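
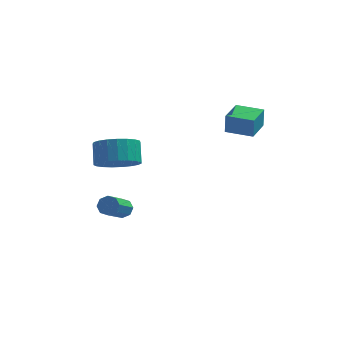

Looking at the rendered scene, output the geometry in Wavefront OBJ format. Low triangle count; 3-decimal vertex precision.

v -2.915 -3.198 -1.331
v -2.601 -3.011 -0.975
v -3.012 -4.316 0.068
v -3.325 -4.502 -0.289
v -2.964 -2.871 -0.943
v -3.375 -4.176 0.1
v -3.298 -2.922 -1.138
v -3.709 -4.227 -0.095
v -3.408 -3.135 -1.447
v -3.818 -4.44 -0.404
v -3.228 -3.384 -1.688
v -3.639 -4.689 -0.645
v -2.865 -3.524 -1.72
v -3.276 -4.829 -0.677
v -2.531 -3.473 -1.525
v -2.942 -4.778 -0.482
v -2.422 -3.26 -1.216
v -2.832 -4.565 -0.173
v -3.139 -2.737 1.184
v -2.145 -2.477 1.113
v -2.287 -1.702 1.965
v -3.281 -1.963 2.036
v -2.328 -2.207 0.836
v -2.47 -1.432 1.688
v -2.651 -2.028 0.62
v -2.793 -1.253 1.471
v -3.059 -1.971 0.5
v -3.201 -1.196 1.352
v -3.48 -2.048 0.5
v -3.622 -1.273 1.351
v -3.843 -2.243 0.617
v -3.985 -1.468 1.469
v -4.083 -2.524 0.833
v -4.225 -1.749 1.684
v -4.161 -2.842 1.109
v -4.303 -2.067 1.961
v -4.062 -3.142 1.398
v -4.204 -2.367 2.25
v -3.803 -3.372 1.651
v -3.945 -2.597 2.502
v -3.43 -3.492 1.822
v -3.572 -2.717 2.674
v -3.006 -3.482 1.884
v -3.148 -2.707 2.735
v -2.605 -3.343 1.824
v -2.747 -2.568 2.676
v -2.297 -3.099 1.654
v -2.439 -2.324 2.505
v -2.134 -2.793 1.402
v -2.276 -2.018 2.254
v 1.276 -0.719 2.242
v 1.293 -0.682 3.222
v 1.635 0.571 2.188
v 1.652 0.608 3.167
v 2.528 -1.068 2.233
v 2.545 -1.031 3.212
v 2.887 0.222 2.178
v 2.904 0.259 3.158
f 2 1 5
f 2 5 3
f 3 5 6
f 3 6 4
f 5 1 7
f 5 7 6
f 6 7 8
f 6 8 4
f 7 1 9
f 7 9 8
f 8 9 10
f 8 10 4
f 9 1 11
f 9 11 10
f 10 11 12
f 10 12 4
f 11 1 13
f 11 13 12
f 12 13 14
f 12 14 4
f 13 1 15
f 13 15 14
f 14 15 16
f 14 16 4
f 15 1 17
f 15 17 16
f 16 17 18
f 16 18 4
f 17 1 2
f 17 2 18
f 18 2 3
f 18 3 4
f 20 19 23
f 20 23 21
f 21 23 24
f 21 24 22
f 23 19 25
f 23 25 24
f 24 25 26
f 24 26 22
f 25 19 27
f 25 27 26
f 26 27 28
f 26 28 22
f 27 19 29
f 27 29 28
f 28 29 30
f 28 30 22
f 29 19 31
f 29 31 30
f 30 31 32
f 30 32 22
f 31 19 33
f 31 33 32
f 32 33 34
f 32 34 22
f 33 19 35
f 33 35 34
f 34 35 36
f 34 36 22
f 35 19 37
f 35 37 36
f 36 37 38
f 36 38 22
f 37 19 39
f 37 39 38
f 38 39 40
f 38 40 22
f 39 19 41
f 39 41 40
f 40 41 42
f 40 42 22
f 41 19 43
f 41 43 42
f 42 43 44
f 42 44 22
f 43 19 45
f 43 45 44
f 44 45 46
f 44 46 22
f 45 19 47
f 45 47 46
f 46 47 48
f 46 48 22
f 47 19 49
f 47 49 48
f 48 49 50
f 48 50 22
f 49 19 20
f 49 20 50
f 50 20 21
f 50 21 22
f 52 54 51
f 55 52 51
f 51 54 53
f 53 55 51
f 52 58 54
f 56 52 55
f 56 58 52
f 54 58 53
f 57 55 53
f 53 58 57
f 57 56 55
f 58 56 57



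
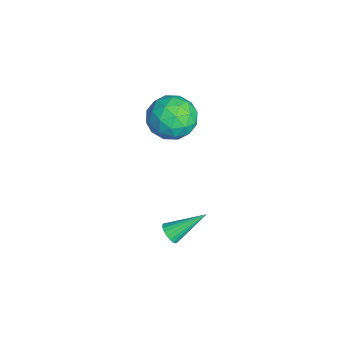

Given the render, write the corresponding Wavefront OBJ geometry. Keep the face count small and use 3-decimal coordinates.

v -1.012 -0.927 3.66
v -0.463 -0.12 4.425
v 0.683 -2 3.575
v 1.232 -1.193 4.34
v 0.33 -1.933 4.762
v -0.717 -1.27 4.815
v 0.937 -0.85 3.185
v -0.11 -0.187 3.238
v 0.742 -0.072 4.132
v 0.367 -0.742 5.107
v -0.147 -1.378 2.893
v -0.522 -2.048 3.868
v -0.886 -0.429 4.05
v 1.106 -1.691 3.95
v 0.576 -2.126 4.198
v 0.899 -1.651 4.648
v -1.036 -1.105 4.279
v -0.713 -0.631 4.729
v -0.247 -1.697 4.927
v 0.933 -1.489 3.271
v 1.256 -1.015 3.721
v -0.679 -0.469 3.352
v -0.356 0.006 3.802
v 0.467 -0.423 3.073
v 0.145 0.073 4.328
v 1.141 -0.558 4.277
v 0.968 -0.356 3.598
v 0.352 0.034 3.629
v -0.075 -0.321 4.901
v 0.921 -0.951 4.851
v 0.391 -1.386 5.099
v -0.225 -0.997 5.13
v 0.633 -0.292 4.728
v -0.701 -1.169 3.149
v 0.295 -1.799 3.099
v 0.445 -1.123 2.87
v -0.171 -0.734 2.901
v -0.921 -1.562 3.723
v 0.075 -2.193 3.672
v -0.132 -2.154 4.371
v -0.748 -1.764 4.402
v -0.413 -1.828 3.272
v 2.858 -1.387 -1.864
v 3.178 -1.092 -2.247
v 2.682 0.267 -0.736
v 2.954 -1.058 -2.332
v 2.714 -1.082 -2.335
v 2.499 -1.158 -2.257
v 2.346 -1.274 -2.111
v 2.282 -1.409 -1.922
v 2.317 -1.541 -1.723
v 2.446 -1.646 -1.548
v 2.646 -1.707 -1.428
v 2.883 -1.712 -1.383
v 3.116 -1.661 -1.422
v 3.304 -1.563 -1.536
v 3.415 -1.434 -1.708
v 3.43 -1.298 -1.906
v 3.346 -1.177 -2.097
f 1 38 17
f 38 12 41
f 17 41 6
f 38 41 17
f 1 17 13
f 17 6 18
f 13 18 2
f 17 18 13
f 1 13 22
f 13 2 23
f 22 23 8
f 13 23 22
f 1 22 34
f 22 8 37
f 34 37 11
f 22 37 34
f 1 34 38
f 34 11 42
f 38 42 12
f 34 42 38
f 2 18 29
f 18 6 32
f 29 32 10
f 18 32 29
f 6 41 19
f 41 12 40
f 19 40 5
f 41 40 19
f 12 42 39
f 42 11 35
f 39 35 3
f 42 35 39
f 11 37 36
f 37 8 24
f 36 24 7
f 37 24 36
f 8 23 28
f 23 2 25
f 28 25 9
f 23 25 28
f 4 30 16
f 30 10 31
f 16 31 5
f 30 31 16
f 4 16 14
f 16 5 15
f 14 15 3
f 16 15 14
f 4 14 21
f 14 3 20
f 21 20 7
f 14 20 21
f 4 21 26
f 21 7 27
f 26 27 9
f 21 27 26
f 4 26 30
f 26 9 33
f 30 33 10
f 26 33 30
f 5 31 19
f 31 10 32
f 19 32 6
f 31 32 19
f 3 15 39
f 15 5 40
f 39 40 12
f 15 40 39
f 7 20 36
f 20 3 35
f 36 35 11
f 20 35 36
f 9 27 28
f 27 7 24
f 28 24 8
f 27 24 28
f 10 33 29
f 33 9 25
f 29 25 2
f 33 25 29
f 44 43 46
f 44 46 45
f 46 43 47
f 46 47 45
f 47 43 48
f 47 48 45
f 48 43 49
f 48 49 45
f 49 43 50
f 49 50 45
f 50 43 51
f 50 51 45
f 51 43 52
f 51 52 45
f 52 43 53
f 52 53 45
f 53 43 54
f 53 54 45
f 54 43 55
f 54 55 45
f 55 43 56
f 55 56 45
f 56 43 57
f 56 57 45
f 57 43 58
f 57 58 45
f 58 43 59
f 58 59 45
f 59 43 44
f 59 44 45



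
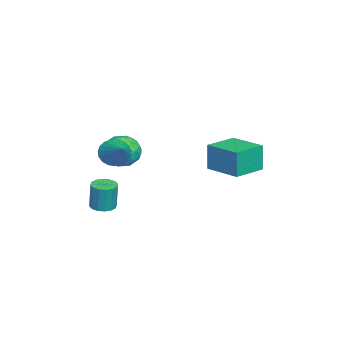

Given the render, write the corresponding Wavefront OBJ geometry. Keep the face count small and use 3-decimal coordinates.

v 2.696 -2.39 -2.462
v 3.345 -2.16 -2.513
v 3.433 -2.061 -0.949
v 2.784 -2.29 -0.898
v 3.142 -1.866 -2.52
v 3.23 -1.767 -0.956
v 2.82 -1.713 -2.512
v 2.907 -1.613 -0.948
v 2.464 -1.74 -2.49
v 2.552 -1.641 -0.926
v 2.171 -1.942 -2.461
v 2.259 -1.843 -0.897
v 2.018 -2.264 -2.432
v 2.106 -2.164 -0.868
v 2.047 -2.619 -2.411
v 2.135 -2.52 -0.847
v 2.25 -2.913 -2.404
v 2.338 -2.814 -0.84
v 2.573 -3.067 -2.412
v 2.66 -2.967 -0.848
v 2.928 -3.039 -2.434
v 3.016 -2.94 -0.87
v 3.221 -2.837 -2.463
v 3.309 -2.738 -0.899
v 3.374 -2.516 -2.492
v 3.462 -2.416 -0.928
v 1.005 -2.122 0.528
v 1.274 -1.7 -0.184
v 2.555 -1.378 1.552
v 1.055 -1.456 -0.03
v 0.828 -1.328 0.22
v 0.631 -1.336 0.524
v 0.5 -1.481 0.828
v 0.455 -1.736 1.081
v 0.506 -2.058 1.238
v 0.643 -2.391 1.272
v 0.843 -2.677 1.178
v 1.071 -2.868 0.971
v 1.287 -2.929 0.688
v 1.455 -2.851 0.377
v 1.545 -2.647 0.092
v 1.542 -2.352 -0.117
v 1.446 -2.017 -0.215
v -2.06 3.507 -1.063
v -2.191 3.475 0.572
v -0.854 5.184 -0.933
v -0.984 5.152 0.702
v -0.516 2.388 -0.962
v -0.646 2.356 0.673
v 0.691 4.065 -0.832
v 0.56 4.033 0.803
v -1.719 -1.734 0.343
v -1.368 -1.228 -0.573
v -1.612 -3.312 -0.487
v -1.261 -2.806 -1.403
v -0.612 -2.845 -0.511
v -0.678 -1.87 0.002
v -2.302 -2.67 -1.062
v -2.368 -1.695 -0.549
v -1.728 -1.806 -1.442
v -0.684 -1.915 -1.101
v -2.296 -2.625 0.041
v -1.252 -2.734 0.382
v -1.553 -1.342 -0.042
v -1.427 -3.198 -1.018
v -1.046 -3.221 -0.494
v -0.839 -2.923 -1.032
v -1.147 -1.72 0.296
v -0.941 -1.422 -0.243
v -0.497 -2.373 -0.206
v -2.039 -3.118 -0.817
v -1.833 -2.82 -1.356
v -2.141 -1.617 -0.028
v -1.934 -1.319 -0.566
v -2.483 -2.167 -0.854
v -1.558 -1.385 -1.091
v -1.495 -2.313 -1.579
v -2.107 -2.233 -1.379
v -2.146 -1.659 -1.077
v -0.944 -1.449 -0.891
v -0.881 -2.376 -1.379
v -0.5 -2.399 -0.855
v -0.539 -1.826 -0.553
v -1.156 -1.789 -1.401
v -2.099 -2.164 0.319
v -2.036 -3.091 -0.169
v -2.441 -2.714 -0.507
v -2.48 -2.141 -0.205
v -1.485 -2.227 0.519
v -1.422 -3.155 0.031
v -0.834 -2.881 0.017
v -0.873 -2.307 0.319
v -1.824 -2.751 0.341
f 2 1 5
f 2 5 3
f 3 5 6
f 3 6 4
f 5 1 7
f 5 7 6
f 6 7 8
f 6 8 4
f 7 1 9
f 7 9 8
f 8 9 10
f 8 10 4
f 9 1 11
f 9 11 10
f 10 11 12
f 10 12 4
f 11 1 13
f 11 13 12
f 12 13 14
f 12 14 4
f 13 1 15
f 13 15 14
f 14 15 16
f 14 16 4
f 15 1 17
f 15 17 16
f 16 17 18
f 16 18 4
f 17 1 19
f 17 19 18
f 18 19 20
f 18 20 4
f 19 1 21
f 19 21 20
f 20 21 22
f 20 22 4
f 21 1 23
f 21 23 22
f 22 23 24
f 22 24 4
f 23 1 25
f 23 25 24
f 24 25 26
f 24 26 4
f 25 1 2
f 25 2 26
f 26 2 3
f 26 3 4
f 28 27 30
f 28 30 29
f 30 27 31
f 30 31 29
f 31 27 32
f 31 32 29
f 32 27 33
f 32 33 29
f 33 27 34
f 33 34 29
f 34 27 35
f 34 35 29
f 35 27 36
f 35 36 29
f 36 27 37
f 36 37 29
f 37 27 38
f 37 38 29
f 38 27 39
f 38 39 29
f 39 27 40
f 39 40 29
f 40 27 41
f 40 41 29
f 41 27 42
f 41 42 29
f 42 27 43
f 42 43 29
f 43 27 28
f 43 28 29
f 45 47 44
f 48 45 44
f 44 47 46
f 46 48 44
f 45 51 47
f 49 45 48
f 49 51 45
f 47 51 46
f 50 48 46
f 46 51 50
f 50 49 48
f 51 49 50
f 52 89 68
f 89 63 92
f 68 92 57
f 89 92 68
f 52 68 64
f 68 57 69
f 64 69 53
f 68 69 64
f 52 64 73
f 64 53 74
f 73 74 59
f 64 74 73
f 52 73 85
f 73 59 88
f 85 88 62
f 73 88 85
f 52 85 89
f 85 62 93
f 89 93 63
f 85 93 89
f 53 69 80
f 69 57 83
f 80 83 61
f 69 83 80
f 57 92 70
f 92 63 91
f 70 91 56
f 92 91 70
f 63 93 90
f 93 62 86
f 90 86 54
f 93 86 90
f 62 88 87
f 88 59 75
f 87 75 58
f 88 75 87
f 59 74 79
f 74 53 76
f 79 76 60
f 74 76 79
f 55 81 67
f 81 61 82
f 67 82 56
f 81 82 67
f 55 67 65
f 67 56 66
f 65 66 54
f 67 66 65
f 55 65 72
f 65 54 71
f 72 71 58
f 65 71 72
f 55 72 77
f 72 58 78
f 77 78 60
f 72 78 77
f 55 77 81
f 77 60 84
f 81 84 61
f 77 84 81
f 56 82 70
f 82 61 83
f 70 83 57
f 82 83 70
f 54 66 90
f 66 56 91
f 90 91 63
f 66 91 90
f 58 71 87
f 71 54 86
f 87 86 62
f 71 86 87
f 60 78 79
f 78 58 75
f 79 75 59
f 78 75 79
f 61 84 80
f 84 60 76
f 80 76 53
f 84 76 80



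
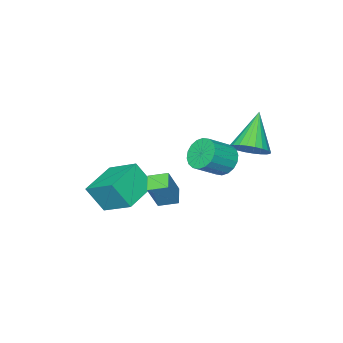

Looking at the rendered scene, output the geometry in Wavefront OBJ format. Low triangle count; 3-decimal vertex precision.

v 0.59 1.464 -2.185
v 1.276 1.532 -0.852
v 0.036 2.154 -1.935
v 0.721 2.222 -0.602
v 1.179 2.058 -2.518
v 1.864 2.126 -1.185
v 0.624 2.748 -2.268
v 1.31 2.816 -0.935
v -2.137 2.661 -0.868
v -1.739 3.313 -1.219
v -0.606 3.05 -0.423
v -1.003 2.399 -0.072
v -1.91 3.468 -0.925
v -0.776 3.205 -0.129
v -2.126 3.464 -0.62
v -0.992 3.201 0.177
v -2.343 3.3 -0.363
v -1.21 3.038 0.433
v -2.52 3.01 -0.207
v -1.387 2.748 0.589
v -2.621 2.651 -0.182
v -1.488 2.389 0.614
v -2.626 2.294 -0.293
v -1.493 2.032 0.504
v -2.534 2.01 -0.517
v -1.401 1.747 0.279
v -2.364 1.855 -0.811
v -1.23 1.592 -0.015
v -2.148 1.859 -1.117
v -1.014 1.596 -0.32
v -1.93 2.022 -1.373
v -0.797 1.76 -0.577
v -1.753 2.312 -1.529
v -0.62 2.05 -0.733
v -1.652 2.671 -1.554
v -0.519 2.409 -0.758
v -1.647 3.028 -1.444
v -0.514 2.766 -0.647
v -0.483 -2.84 -3.188
v -0.627 -1.246 -2.239
v -0.918 -2.129 -4.447
v -1.062 -0.536 -3.499
v 1.302 -2.444 -3.581
v 1.158 -0.851 -2.633
v 0.867 -1.734 -4.841
v 0.723 -0.14 -3.892
v -2.796 3.546 -0.109
v -2.16 2.952 0.155
v -4.084 2.834 1.389
v -2.08 3.233 0.357
v -2.11 3.562 0.488
v -2.244 3.888 0.528
v -2.462 4.162 0.471
v -2.731 4.343 0.325
v -3.01 4.402 0.114
v -3.256 4.331 -0.132
v -3.433 4.14 -0.374
v -3.512 3.859 -0.576
v -3.483 3.53 -0.706
v -3.349 3.204 -0.746
v -3.131 2.93 -0.689
v -2.862 2.749 -0.544
v -2.583 2.69 -0.332
v -2.336 2.761 -0.087
f 2 4 1
f 5 2 1
f 1 4 3
f 3 5 1
f 2 8 4
f 6 2 5
f 6 8 2
f 4 8 3
f 7 5 3
f 3 8 7
f 7 6 5
f 8 6 7
f 10 9 13
f 10 13 11
f 11 13 14
f 11 14 12
f 13 9 15
f 13 15 14
f 14 15 16
f 14 16 12
f 15 9 17
f 15 17 16
f 16 17 18
f 16 18 12
f 17 9 19
f 17 19 18
f 18 19 20
f 18 20 12
f 19 9 21
f 19 21 20
f 20 21 22
f 20 22 12
f 21 9 23
f 21 23 22
f 22 23 24
f 22 24 12
f 23 9 25
f 23 25 24
f 24 25 26
f 24 26 12
f 25 9 27
f 25 27 26
f 26 27 28
f 26 28 12
f 27 9 29
f 27 29 28
f 28 29 30
f 28 30 12
f 29 9 31
f 29 31 30
f 30 31 32
f 30 32 12
f 31 9 33
f 31 33 32
f 32 33 34
f 32 34 12
f 33 9 35
f 33 35 34
f 34 35 36
f 34 36 12
f 35 9 37
f 35 37 36
f 36 37 38
f 36 38 12
f 37 9 10
f 37 10 38
f 38 10 11
f 38 11 12
f 40 42 39
f 43 40 39
f 39 42 41
f 41 43 39
f 40 46 42
f 44 40 43
f 44 46 40
f 42 46 41
f 45 43 41
f 41 46 45
f 45 44 43
f 46 44 45
f 48 47 50
f 48 50 49
f 50 47 51
f 50 51 49
f 51 47 52
f 51 52 49
f 52 47 53
f 52 53 49
f 53 47 54
f 53 54 49
f 54 47 55
f 54 55 49
f 55 47 56
f 55 56 49
f 56 47 57
f 56 57 49
f 57 47 58
f 57 58 49
f 58 47 59
f 58 59 49
f 59 47 60
f 59 60 49
f 60 47 61
f 60 61 49
f 61 47 62
f 61 62 49
f 62 47 63
f 62 63 49
f 63 47 64
f 63 64 49
f 64 47 48
f 64 48 49



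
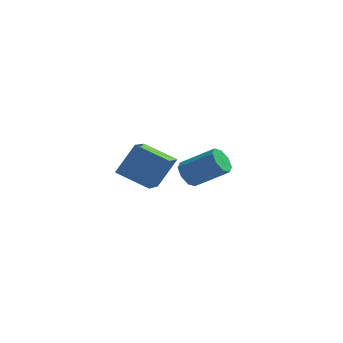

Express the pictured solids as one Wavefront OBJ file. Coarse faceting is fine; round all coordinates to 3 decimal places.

v -3 -3.282 -0.475
v -4.654 -2.945 0.232
v -2.994 -1.399 -1.359
v -4.648 -1.062 -0.652
v -2.212 -2.578 1.032
v -3.866 -2.241 1.739
v -2.206 -0.695 0.148
v -3.86 -0.358 0.855
v -2.579 3.922 -3.358
v -2.149 4.258 -3.97
v -0.411 4.213 -2.774
v -0.841 3.878 -2.162
v -2.4 4.689 -3.589
v -0.663 4.644 -2.393
v -2.756 4.67 -3.072
v -1.018 4.626 -1.876
v -3.008 4.214 -2.723
v -1.271 4.169 -1.527
v -3.009 3.587 -2.746
v -1.271 3.542 -1.55
v -2.757 3.156 -3.127
v -1.02 3.111 -1.931
v -2.402 3.174 -3.644
v -0.664 3.13 -2.448
v -2.149 3.631 -3.993
v -0.412 3.586 -2.797
f 2 4 1
f 5 2 1
f 1 4 3
f 3 5 1
f 2 8 4
f 6 2 5
f 6 8 2
f 4 8 3
f 7 5 3
f 3 8 7
f 7 6 5
f 8 6 7
f 10 9 13
f 10 13 11
f 11 13 14
f 11 14 12
f 13 9 15
f 13 15 14
f 14 15 16
f 14 16 12
f 15 9 17
f 15 17 16
f 16 17 18
f 16 18 12
f 17 9 19
f 17 19 18
f 18 19 20
f 18 20 12
f 19 9 21
f 19 21 20
f 20 21 22
f 20 22 12
f 21 9 23
f 21 23 22
f 22 23 24
f 22 24 12
f 23 9 25
f 23 25 24
f 24 25 26
f 24 26 12
f 25 9 10
f 25 10 26
f 26 10 11
f 26 11 12



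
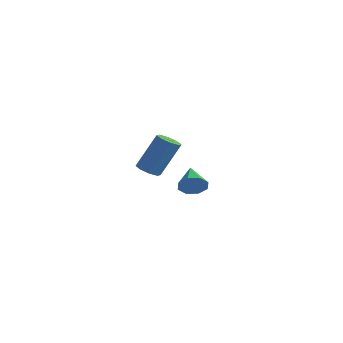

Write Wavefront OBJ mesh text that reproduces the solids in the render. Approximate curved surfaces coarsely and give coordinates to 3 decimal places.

v 1.973 -2.777 -0.395
v 2.328 -2.472 -0.643
v 2.802 -1.797 0.867
v 2.447 -2.103 1.115
v 1.966 -2.293 -0.609
v 2.44 -1.618 0.9
v 1.608 -2.397 -0.45
v 2.082 -1.723 1.06
v 1.463 -2.724 -0.258
v 1.938 -2.05 1.251
v 1.618 -3.083 -0.147
v 2.092 -2.408 1.363
v 1.98 -3.262 -0.18
v 2.454 -2.587 1.329
v 2.338 -3.157 -0.34
v 2.812 -2.483 1.17
v 2.482 -2.83 -0.531
v 2.957 -2.156 0.978
v -0.049 2.513 -3.499
v 0.319 2.502 -2.939
v -0.871 3.367 -2.941
v 0.473 2.864 -3.268
v 0.321 3.02 -3.732
v -0.048 2.879 -4.059
v -0.417 2.524 -4.058
v -0.571 2.161 -3.729
v -0.419 2.005 -3.265
v -0.051 2.146 -2.938
f 2 1 5
f 2 5 3
f 3 5 6
f 3 6 4
f 5 1 7
f 5 7 6
f 6 7 8
f 6 8 4
f 7 1 9
f 7 9 8
f 8 9 10
f 8 10 4
f 9 1 11
f 9 11 10
f 10 11 12
f 10 12 4
f 11 1 13
f 11 13 12
f 12 13 14
f 12 14 4
f 13 1 15
f 13 15 14
f 14 15 16
f 14 16 4
f 15 1 17
f 15 17 16
f 16 17 18
f 16 18 4
f 17 1 2
f 17 2 18
f 18 2 3
f 18 3 4
f 20 19 22
f 20 22 21
f 22 19 23
f 22 23 21
f 23 19 24
f 23 24 21
f 24 19 25
f 24 25 21
f 25 19 26
f 25 26 21
f 26 19 27
f 26 27 21
f 27 19 28
f 27 28 21
f 28 19 20
f 28 20 21



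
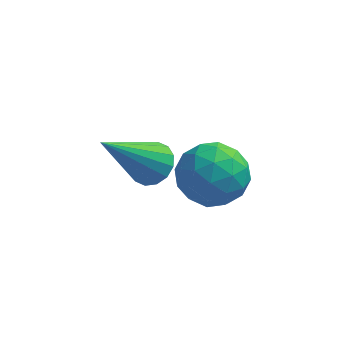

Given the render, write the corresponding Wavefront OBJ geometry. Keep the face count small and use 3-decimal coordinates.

v 1.154 0.234 -0.881
v 1.59 0.284 -0.585
v 0.286 -0.594 0.541
v 1.447 0.513 -0.54
v 1.225 0.668 -0.585
v 0.983 0.706 -0.71
v 0.788 0.617 -0.881
v 0.69 0.426 -1.052
v 0.717 0.183 -1.177
v 0.86 -0.046 -1.223
v 1.083 -0.2 -1.177
v 1.324 -0.238 -1.052
v 1.519 -0.15 -0.881
v 1.617 0.042 -0.71
v 1.902 -1.79 1.134
v 2.335 -1.463 1.647
v 2.885 -2.117 0.513
v 3.318 -1.79 1.026
v 2.938 -2.409 1.199
v 2.33 -2.206 1.582
v 2.89 -1.374 0.578
v 2.282 -1.171 0.961
v 2.945 -1.205 1.303
v 2.975 -1.845 1.687
v 2.245 -1.735 0.473
v 2.275 -2.375 0.857
v 2.032 -1.598 1.445
v 3.188 -1.982 0.715
v 2.964 -2.346 0.817
v 3.219 -2.154 1.118
v 2.029 -2.035 1.407
v 2.284 -1.842 1.708
v 2.638 -2.398 1.445
v 2.936 -1.738 0.452
v 3.191 -1.545 0.753
v 2.001 -1.426 1.042
v 2.256 -1.234 1.343
v 2.582 -1.182 0.715
v 2.645 -1.254 1.544
v 3.223 -1.446 1.179
v 2.972 -1.202 0.916
v 2.615 -1.083 1.141
v 2.663 -1.63 1.77
v 3.24 -1.822 1.405
v 3.017 -2.186 1.506
v 2.66 -2.067 1.732
v 3.021 -1.478 1.568
v 1.98 -1.758 0.755
v 2.557 -1.95 0.39
v 2.56 -1.513 0.428
v 2.203 -1.394 0.654
v 1.997 -2.134 0.981
v 2.575 -2.326 0.616
v 2.605 -2.497 1.019
v 2.248 -2.378 1.244
v 2.199 -2.102 0.592
f 2 1 4
f 2 4 3
f 4 1 5
f 4 5 3
f 5 1 6
f 5 6 3
f 6 1 7
f 6 7 3
f 7 1 8
f 7 8 3
f 8 1 9
f 8 9 3
f 9 1 10
f 9 10 3
f 10 1 11
f 10 11 3
f 11 1 12
f 11 12 3
f 12 1 13
f 12 13 3
f 13 1 14
f 13 14 3
f 14 1 2
f 14 2 3
f 15 52 31
f 52 26 55
f 31 55 20
f 52 55 31
f 15 31 27
f 31 20 32
f 27 32 16
f 31 32 27
f 15 27 36
f 27 16 37
f 36 37 22
f 27 37 36
f 15 36 48
f 36 22 51
f 48 51 25
f 36 51 48
f 15 48 52
f 48 25 56
f 52 56 26
f 48 56 52
f 16 32 43
f 32 20 46
f 43 46 24
f 32 46 43
f 20 55 33
f 55 26 54
f 33 54 19
f 55 54 33
f 26 56 53
f 56 25 49
f 53 49 17
f 56 49 53
f 25 51 50
f 51 22 38
f 50 38 21
f 51 38 50
f 22 37 42
f 37 16 39
f 42 39 23
f 37 39 42
f 18 44 30
f 44 24 45
f 30 45 19
f 44 45 30
f 18 30 28
f 30 19 29
f 28 29 17
f 30 29 28
f 18 28 35
f 28 17 34
f 35 34 21
f 28 34 35
f 18 35 40
f 35 21 41
f 40 41 23
f 35 41 40
f 18 40 44
f 40 23 47
f 44 47 24
f 40 47 44
f 19 45 33
f 45 24 46
f 33 46 20
f 45 46 33
f 17 29 53
f 29 19 54
f 53 54 26
f 29 54 53
f 21 34 50
f 34 17 49
f 50 49 25
f 34 49 50
f 23 41 42
f 41 21 38
f 42 38 22
f 41 38 42
f 24 47 43
f 47 23 39
f 43 39 16
f 47 39 43



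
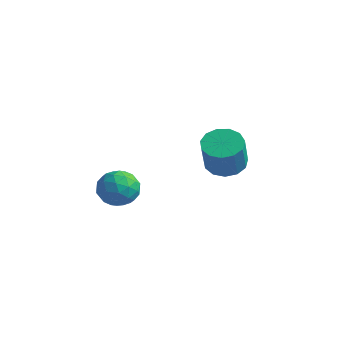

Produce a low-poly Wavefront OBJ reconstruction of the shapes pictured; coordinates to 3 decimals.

v 1.528 3.334 -1.805
v 2.374 3.509 -1.907
v 2.678 2.881 -0.456
v 1.832 2.706 -0.355
v 2.176 3.904 -1.694
v 2.48 3.276 -0.244
v 1.772 4.118 -1.517
v 2.076 3.489 -0.066
v 1.291 4.083 -1.431
v 1.595 3.455 0.019
v 0.885 3.81 -1.464
v 1.189 3.182 -0.014
v 0.683 3.386 -1.606
v 0.987 2.758 -0.155
v 0.749 2.946 -1.81
v 1.053 2.318 -0.36
v 1.063 2.629 -2.013
v 1.367 2 -0.563
v 1.524 2.536 -2.151
v 1.829 1.907 -0.7
v 1.987 2.696 -2.178
v 2.291 2.068 -0.727
v 2.304 3.059 -2.087
v 2.608 2.43 -0.636
v 0.454 -0.692 -1.737
v 0.776 -1.205 -1.08
v -0.516 -1.715 -2.06
v -0.194 -2.228 -1.403
v -0.638 -1.478 -1.207
v -0.039 -0.846 -1.007
v 0.299 -2.074 -2.133
v 0.898 -1.442 -1.933
v 0.68 -2.059 -1.324
v 0.101 -1.691 -0.752
v 0.159 -1.229 -2.388
v -0.42 -0.861 -1.816
v 0.7 -0.859 -1.38
v -0.44 -2.061 -1.76
v -0.701 -1.62 -1.645
v -0.512 -1.922 -1.259
v 0.221 -0.647 -1.337
v 0.41 -0.949 -0.951
v -0.421 -1.109 -1.026
v -0.15 -1.971 -2.189
v 0.039 -2.273 -1.803
v 0.772 -0.998 -1.881
v 0.961 -1.3 -1.495
v 0.681 -1.811 -2.114
v 0.833 -1.662 -1.138
v 0.263 -2.264 -1.327
v 0.553 -2.173 -1.756
v 0.905 -1.802 -1.639
v 0.493 -1.446 -0.801
v -0.077 -2.047 -0.991
v -0.339 -1.606 -0.876
v 0.013 -1.235 -0.759
v 0.436 -1.948 -0.945
v 0.337 -0.873 -2.149
v -0.233 -1.474 -2.339
v 0.247 -1.685 -2.381
v 0.599 -1.314 -2.264
v -0.003 -0.656 -1.813
v -0.573 -1.258 -2.002
v -0.645 -1.118 -1.501
v -0.293 -0.747 -1.384
v -0.176 -0.972 -2.195
f 2 1 5
f 2 5 3
f 3 5 6
f 3 6 4
f 5 1 7
f 5 7 6
f 6 7 8
f 6 8 4
f 7 1 9
f 7 9 8
f 8 9 10
f 8 10 4
f 9 1 11
f 9 11 10
f 10 11 12
f 10 12 4
f 11 1 13
f 11 13 12
f 12 13 14
f 12 14 4
f 13 1 15
f 13 15 14
f 14 15 16
f 14 16 4
f 15 1 17
f 15 17 16
f 16 17 18
f 16 18 4
f 17 1 19
f 17 19 18
f 18 19 20
f 18 20 4
f 19 1 21
f 19 21 20
f 20 21 22
f 20 22 4
f 21 1 23
f 21 23 22
f 22 23 24
f 22 24 4
f 23 1 2
f 23 2 24
f 24 2 3
f 24 3 4
f 25 62 41
f 62 36 65
f 41 65 30
f 62 65 41
f 25 41 37
f 41 30 42
f 37 42 26
f 41 42 37
f 25 37 46
f 37 26 47
f 46 47 32
f 37 47 46
f 25 46 58
f 46 32 61
f 58 61 35
f 46 61 58
f 25 58 62
f 58 35 66
f 62 66 36
f 58 66 62
f 26 42 53
f 42 30 56
f 53 56 34
f 42 56 53
f 30 65 43
f 65 36 64
f 43 64 29
f 65 64 43
f 36 66 63
f 66 35 59
f 63 59 27
f 66 59 63
f 35 61 60
f 61 32 48
f 60 48 31
f 61 48 60
f 32 47 52
f 47 26 49
f 52 49 33
f 47 49 52
f 28 54 40
f 54 34 55
f 40 55 29
f 54 55 40
f 28 40 38
f 40 29 39
f 38 39 27
f 40 39 38
f 28 38 45
f 38 27 44
f 45 44 31
f 38 44 45
f 28 45 50
f 45 31 51
f 50 51 33
f 45 51 50
f 28 50 54
f 50 33 57
f 54 57 34
f 50 57 54
f 29 55 43
f 55 34 56
f 43 56 30
f 55 56 43
f 27 39 63
f 39 29 64
f 63 64 36
f 39 64 63
f 31 44 60
f 44 27 59
f 60 59 35
f 44 59 60
f 33 51 52
f 51 31 48
f 52 48 32
f 51 48 52
f 34 57 53
f 57 33 49
f 53 49 26
f 57 49 53



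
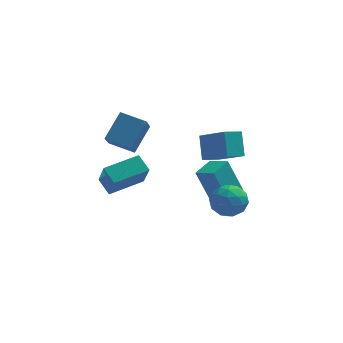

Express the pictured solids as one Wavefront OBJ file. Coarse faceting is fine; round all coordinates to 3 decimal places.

v 0.757 1.445 -3.58
v 0.581 2.33 -2.333
v 1.604 2.055 -3.895
v 1.428 2.941 -2.647
v 2.052 0.199 -2.513
v 1.876 1.085 -1.265
v 2.899 0.81 -2.827
v 2.723 1.695 -1.58
v 1.326 -1.148 -5.032
v 0.53 -1.049 -2.995
v 1.993 -0.04 -4.826
v 1.197 0.059 -2.788
v 2.223 -1.759 -4.652
v 1.427 -1.66 -2.614
v 2.89 -0.651 -4.445
v 2.094 -0.552 -2.408
v -3.979 1.768 -2.694
v -4.027 0.051 -1.335
v -3.269 2.802 -1.362
v -3.317 1.085 -0.003
v -2.643 1.395 -3.117
v -2.691 -0.322 -1.758
v -1.933 2.429 -1.785
v -1.981 0.712 -0.426
v 2.296 -2.751 -4.044
v 2.824 -2.725 -3.185
v 1.636 -4.175 -3.595
v 2.164 -4.149 -2.736
v 1.414 -3.492 -2.887
v 1.822 -2.611 -3.164
v 2.638 -4.289 -3.616
v 3.046 -3.408 -3.893
v 3.036 -3.675 -2.92
v 2.279 -3.183 -2.469
v 2.181 -3.717 -4.311
v 1.424 -3.225 -3.86
v 2.618 -2.613 -3.654
v 1.842 -4.287 -3.126
v 1.401 -3.901 -3.215
v 1.711 -3.886 -2.71
v 2.029 -2.546 -3.642
v 2.339 -2.531 -3.137
v 1.51 -2.981 -2.961
v 2.121 -4.369 -3.643
v 2.431 -4.354 -3.138
v 2.749 -3.014 -4.07
v 3.059 -2.999 -3.565
v 2.95 -3.919 -3.819
v 3.053 -3.156 -2.993
v 2.665 -3.994 -2.729
v 2.944 -4.076 -3.246
v 3.184 -3.558 -3.409
v 2.608 -2.866 -2.728
v 2.22 -3.704 -2.464
v 1.779 -3.317 -2.553
v 2.019 -2.8 -2.716
v 2.733 -3.425 -2.572
v 2.24 -3.196 -4.316
v 1.852 -4.034 -4.052
v 2.441 -4.1 -4.064
v 2.681 -3.583 -4.227
v 1.795 -2.906 -4.051
v 1.407 -3.744 -3.787
v 1.276 -3.342 -3.371
v 1.516 -2.824 -3.534
v 1.727 -3.475 -4.208
v -3.435 -4.321 -2.56
v -3.091 -5.273 -1.158
v -3.985 -3.659 -1.976
v -3.641 -4.612 -0.573
v -1.859 -3.288 -2.247
v -1.515 -4.241 -0.844
v -2.409 -2.627 -1.662
v -2.065 -3.579 -0.26
f 2 4 1
f 5 2 1
f 1 4 3
f 3 5 1
f 2 8 4
f 6 2 5
f 6 8 2
f 4 8 3
f 7 5 3
f 3 8 7
f 7 6 5
f 8 6 7
f 10 12 9
f 13 10 9
f 9 12 11
f 11 13 9
f 10 16 12
f 14 10 13
f 14 16 10
f 12 16 11
f 15 13 11
f 11 16 15
f 15 14 13
f 16 14 15
f 18 20 17
f 21 18 17
f 17 20 19
f 19 21 17
f 18 24 20
f 22 18 21
f 22 24 18
f 20 24 19
f 23 21 19
f 19 24 23
f 23 22 21
f 24 22 23
f 25 62 41
f 62 36 65
f 41 65 30
f 62 65 41
f 25 41 37
f 41 30 42
f 37 42 26
f 41 42 37
f 25 37 46
f 37 26 47
f 46 47 32
f 37 47 46
f 25 46 58
f 46 32 61
f 58 61 35
f 46 61 58
f 25 58 62
f 58 35 66
f 62 66 36
f 58 66 62
f 26 42 53
f 42 30 56
f 53 56 34
f 42 56 53
f 30 65 43
f 65 36 64
f 43 64 29
f 65 64 43
f 36 66 63
f 66 35 59
f 63 59 27
f 66 59 63
f 35 61 60
f 61 32 48
f 60 48 31
f 61 48 60
f 32 47 52
f 47 26 49
f 52 49 33
f 47 49 52
f 28 54 40
f 54 34 55
f 40 55 29
f 54 55 40
f 28 40 38
f 40 29 39
f 38 39 27
f 40 39 38
f 28 38 45
f 38 27 44
f 45 44 31
f 38 44 45
f 28 45 50
f 45 31 51
f 50 51 33
f 45 51 50
f 28 50 54
f 50 33 57
f 54 57 34
f 50 57 54
f 29 55 43
f 55 34 56
f 43 56 30
f 55 56 43
f 27 39 63
f 39 29 64
f 63 64 36
f 39 64 63
f 31 44 60
f 44 27 59
f 60 59 35
f 44 59 60
f 33 51 52
f 51 31 48
f 52 48 32
f 51 48 52
f 34 57 53
f 57 33 49
f 53 49 26
f 57 49 53
f 68 70 67
f 71 68 67
f 67 70 69
f 69 71 67
f 68 74 70
f 72 68 71
f 72 74 68
f 70 74 69
f 73 71 69
f 69 74 73
f 73 72 71
f 74 72 73



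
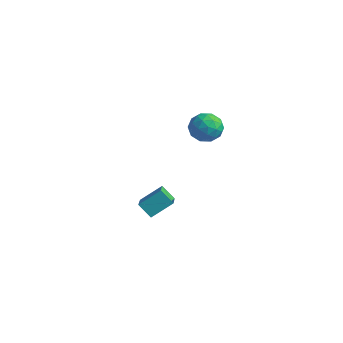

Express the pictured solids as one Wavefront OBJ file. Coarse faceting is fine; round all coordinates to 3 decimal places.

v 2.222 2.086 3.601
v 2.993 1.435 3.638
v 1.167 0.845 3.722
v 1.938 0.194 3.759
v 1.771 0.822 4.531
v 2.423 1.588 4.457
v 1.737 0.692 2.903
v 2.389 1.458 2.829
v 2.693 0.573 3.206
v 2.713 0.653 4.212
v 1.447 1.627 3.148
v 1.467 1.707 4.154
v 2.7 1.869 3.609
v 1.46 0.411 3.751
v 1.362 0.78 4.205
v 1.814 0.397 4.226
v 2.365 1.96 4.09
v 2.818 1.577 4.112
v 2.1 1.216 4.637
v 1.342 0.703 3.248
v 1.795 0.32 3.27
v 2.346 1.883 3.134
v 2.798 1.5 3.155
v 2.06 1.064 2.723
v 2.977 0.98 3.377
v 2.357 0.251 3.448
v 2.239 0.543 2.945
v 2.622 0.994 2.901
v 2.989 1.027 3.968
v 2.369 0.298 4.039
v 2.27 0.667 4.493
v 2.654 1.117 4.449
v 2.813 0.52 3.715
v 1.791 1.982 3.321
v 1.171 1.253 3.392
v 1.506 1.163 2.911
v 1.89 1.613 2.867
v 1.803 2.029 3.912
v 1.183 1.3 3.983
v 1.538 1.286 4.459
v 1.921 1.737 4.415
v 1.347 1.76 3.645
v -2.04 0.171 -3.604
v -0.825 -1.079 -2.801
v -1.463 1.309 -2.707
v -0.248 0.059 -1.903
v -1.292 0.401 -4.377
v -0.077 -0.849 -3.573
v -0.715 1.539 -3.479
v 0.5 0.289 -2.676
f 1 38 17
f 38 12 41
f 17 41 6
f 38 41 17
f 1 17 13
f 17 6 18
f 13 18 2
f 17 18 13
f 1 13 22
f 13 2 23
f 22 23 8
f 13 23 22
f 1 22 34
f 22 8 37
f 34 37 11
f 22 37 34
f 1 34 38
f 34 11 42
f 38 42 12
f 34 42 38
f 2 18 29
f 18 6 32
f 29 32 10
f 18 32 29
f 6 41 19
f 41 12 40
f 19 40 5
f 41 40 19
f 12 42 39
f 42 11 35
f 39 35 3
f 42 35 39
f 11 37 36
f 37 8 24
f 36 24 7
f 37 24 36
f 8 23 28
f 23 2 25
f 28 25 9
f 23 25 28
f 4 30 16
f 30 10 31
f 16 31 5
f 30 31 16
f 4 16 14
f 16 5 15
f 14 15 3
f 16 15 14
f 4 14 21
f 14 3 20
f 21 20 7
f 14 20 21
f 4 21 26
f 21 7 27
f 26 27 9
f 21 27 26
f 4 26 30
f 26 9 33
f 30 33 10
f 26 33 30
f 5 31 19
f 31 10 32
f 19 32 6
f 31 32 19
f 3 15 39
f 15 5 40
f 39 40 12
f 15 40 39
f 7 20 36
f 20 3 35
f 36 35 11
f 20 35 36
f 9 27 28
f 27 7 24
f 28 24 8
f 27 24 28
f 10 33 29
f 33 9 25
f 29 25 2
f 33 25 29
f 44 46 43
f 47 44 43
f 43 46 45
f 45 47 43
f 44 50 46
f 48 44 47
f 48 50 44
f 46 50 45
f 49 47 45
f 45 50 49
f 49 48 47
f 50 48 49



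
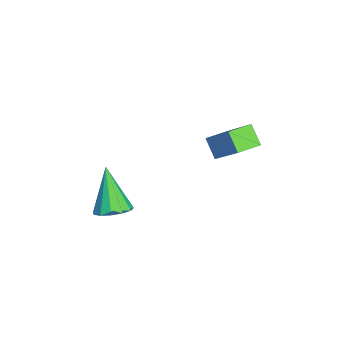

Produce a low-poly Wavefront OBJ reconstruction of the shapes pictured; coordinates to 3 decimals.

v 2.945 -1.388 -1.568
v 3.444 -1.826 -1.29
v 1.915 -1.612 -0.072
v 3.54 -1.452 -1.168
v 3.447 -1.057 -1.173
v 3.195 -0.767 -1.303
v 2.863 -0.674 -1.517
v 2.558 -0.808 -1.748
v 2.375 -1.126 -1.921
v 2.373 -1.527 -1.983
v 2.553 -1.884 -1.912
v 2.857 -2.083 -1.733
v 3.189 -2.062 -1.501
v 1.166 3.005 -0.118
v 0.555 2.708 0.471
v 2.146 3.728 1.262
v 1.534 3.43 1.852
v 1.646 2.19 -0.032
v 1.034 1.892 0.558
v 2.625 2.912 1.349
v 2.014 2.615 1.938
f 2 1 4
f 2 4 3
f 4 1 5
f 4 5 3
f 5 1 6
f 5 6 3
f 6 1 7
f 6 7 3
f 7 1 8
f 7 8 3
f 8 1 9
f 8 9 3
f 9 1 10
f 9 10 3
f 10 1 11
f 10 11 3
f 11 1 12
f 11 12 3
f 12 1 13
f 12 13 3
f 13 1 2
f 13 2 3
f 15 17 14
f 18 15 14
f 14 17 16
f 16 18 14
f 15 21 17
f 19 15 18
f 19 21 15
f 17 21 16
f 20 18 16
f 16 21 20
f 20 19 18
f 21 19 20



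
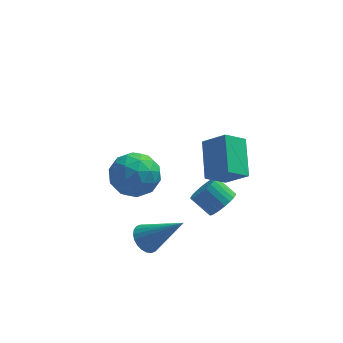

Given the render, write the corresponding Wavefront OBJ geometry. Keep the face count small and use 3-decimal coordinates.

v -2.684 -0.379 -1.998
v -2.207 -0.223 -2.441
v -1.276 -0.781 -0.622
v -2.25 0.009 -2.329
v -2.36 0.182 -2.167
v -2.519 0.27 -1.978
v -2.703 0.258 -1.793
v -2.884 0.15 -1.639
v -3.035 -0.039 -1.54
v -3.133 -0.279 -1.51
v -3.162 -0.535 -1.555
v -3.119 -0.767 -1.667
v -3.009 -0.94 -1.829
v -2.85 -1.028 -2.018
v -2.666 -1.017 -2.203
v -2.485 -0.909 -2.357
v -2.334 -0.72 -2.456
v -2.236 -0.479 -2.486
v -0.498 -0.675 1.961
v -0.557 0.794 2.814
v 0.285 -0.279 1.332
v 0.226 1.191 2.185
v 0.334 -1.091 2.735
v 0.275 0.379 3.588
v 1.117 -0.694 2.106
v 1.058 0.775 2.959
v -3.513 4.558 -1.582
v -2.842 4.036 -0.861
v -3.378 3.164 -2.719
v -2.707 2.642 -1.998
v -3.785 2.784 -1.753
v -3.869 3.645 -1.051
v -2.351 3.555 -2.529
v -2.435 4.416 -1.827
v -2.124 3.415 -1.447
v -3.011 2.939 -0.967
v -3.209 4.261 -2.613
v -4.096 3.785 -2.133
v -3.189 4.419 -1.122
v -3.031 2.781 -2.458
v -3.664 2.864 -2.314
v -3.27 2.557 -1.891
v -3.793 4.19 -1.233
v -3.398 3.883 -0.81
v -3.953 3.147 -1.334
v -2.822 3.317 -2.77
v -2.427 3.01 -2.347
v -2.95 4.643 -1.689
v -2.556 4.336 -1.266
v -2.267 4.053 -2.246
v -2.373 3.747 -1.042
v -2.294 2.928 -1.71
v -2.085 3.465 -2.023
v -2.134 3.971 -1.61
v -2.894 3.467 -0.761
v -2.815 2.648 -1.429
v -3.448 2.732 -1.285
v -3.497 3.238 -0.872
v -2.472 3.103 -1.105
v -3.405 4.552 -2.151
v -3.326 3.733 -2.819
v -2.723 3.962 -2.708
v -2.772 4.468 -2.295
v -3.926 4.272 -1.87
v -3.847 3.453 -2.538
v -4.086 3.229 -1.97
v -4.135 3.735 -1.557
v -3.748 4.097 -2.475
v 0.313 1.876 -2.118
v 0.722 1.732 -1.556
v -0.024 2.181 -0.899
v -0.433 2.324 -1.462
v 0.812 1.985 -1.626
v 0.067 2.433 -0.969
v 0.827 2.221 -1.771
v 0.081 2.669 -1.114
v 0.763 2.404 -1.968
v 0.017 2.852 -1.311
v 0.63 2.507 -2.189
v -0.115 2.955 -1.532
v 0.45 2.514 -2.399
v -0.296 2.962 -1.742
v 0.248 2.423 -2.566
v -0.497 2.872 -1.909
v 0.056 2.25 -2.665
v -0.689 2.698 -2.008
v -0.096 2.019 -2.681
v -0.842 2.468 -2.024
v -0.187 1.767 -2.611
v -0.932 2.215 -1.954
v -0.201 1.531 -2.466
v -0.947 1.979 -1.809
v -0.137 1.348 -2.269
v -0.883 1.796 -1.612
v -0.005 1.245 -2.048
v -0.75 1.693 -1.391
v 0.176 1.238 -1.838
v -0.57 1.686 -1.181
v 0.377 1.328 -1.671
v -0.368 1.777 -1.014
v 0.569 1.502 -1.572
v -0.176 1.95 -0.915
f 2 1 4
f 2 4 3
f 4 1 5
f 4 5 3
f 5 1 6
f 5 6 3
f 6 1 7
f 6 7 3
f 7 1 8
f 7 8 3
f 8 1 9
f 8 9 3
f 9 1 10
f 9 10 3
f 10 1 11
f 10 11 3
f 11 1 12
f 11 12 3
f 12 1 13
f 12 13 3
f 13 1 14
f 13 14 3
f 14 1 15
f 14 15 3
f 15 1 16
f 15 16 3
f 16 1 17
f 16 17 3
f 17 1 18
f 17 18 3
f 18 1 2
f 18 2 3
f 20 22 19
f 23 20 19
f 19 22 21
f 21 23 19
f 20 26 22
f 24 20 23
f 24 26 20
f 22 26 21
f 25 23 21
f 21 26 25
f 25 24 23
f 26 24 25
f 27 64 43
f 64 38 67
f 43 67 32
f 64 67 43
f 27 43 39
f 43 32 44
f 39 44 28
f 43 44 39
f 27 39 48
f 39 28 49
f 48 49 34
f 39 49 48
f 27 48 60
f 48 34 63
f 60 63 37
f 48 63 60
f 27 60 64
f 60 37 68
f 64 68 38
f 60 68 64
f 28 44 55
f 44 32 58
f 55 58 36
f 44 58 55
f 32 67 45
f 67 38 66
f 45 66 31
f 67 66 45
f 38 68 65
f 68 37 61
f 65 61 29
f 68 61 65
f 37 63 62
f 63 34 50
f 62 50 33
f 63 50 62
f 34 49 54
f 49 28 51
f 54 51 35
f 49 51 54
f 30 56 42
f 56 36 57
f 42 57 31
f 56 57 42
f 30 42 40
f 42 31 41
f 40 41 29
f 42 41 40
f 30 40 47
f 40 29 46
f 47 46 33
f 40 46 47
f 30 47 52
f 47 33 53
f 52 53 35
f 47 53 52
f 30 52 56
f 52 35 59
f 56 59 36
f 52 59 56
f 31 57 45
f 57 36 58
f 45 58 32
f 57 58 45
f 29 41 65
f 41 31 66
f 65 66 38
f 41 66 65
f 33 46 62
f 46 29 61
f 62 61 37
f 46 61 62
f 35 53 54
f 53 33 50
f 54 50 34
f 53 50 54
f 36 59 55
f 59 35 51
f 55 51 28
f 59 51 55
f 70 69 73
f 70 73 71
f 71 73 74
f 71 74 72
f 73 69 75
f 73 75 74
f 74 75 76
f 74 76 72
f 75 69 77
f 75 77 76
f 76 77 78
f 76 78 72
f 77 69 79
f 77 79 78
f 78 79 80
f 78 80 72
f 79 69 81
f 79 81 80
f 80 81 82
f 80 82 72
f 81 69 83
f 81 83 82
f 82 83 84
f 82 84 72
f 83 69 85
f 83 85 84
f 84 85 86
f 84 86 72
f 85 69 87
f 85 87 86
f 86 87 88
f 86 88 72
f 87 69 89
f 87 89 88
f 88 89 90
f 88 90 72
f 89 69 91
f 89 91 90
f 90 91 92
f 90 92 72
f 91 69 93
f 91 93 92
f 92 93 94
f 92 94 72
f 93 69 95
f 93 95 94
f 94 95 96
f 94 96 72
f 95 69 97
f 95 97 96
f 96 97 98
f 96 98 72
f 97 69 99
f 97 99 98
f 98 99 100
f 98 100 72
f 99 69 101
f 99 101 100
f 100 101 102
f 100 102 72
f 101 69 70
f 101 70 102
f 102 70 71
f 102 71 72



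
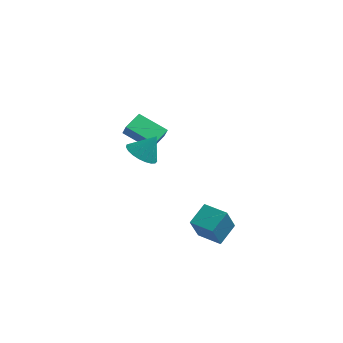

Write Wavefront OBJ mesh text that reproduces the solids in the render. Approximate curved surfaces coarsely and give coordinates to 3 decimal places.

v -2.976 -1.543 2.817
v -2.245 -1.16 2.235
v -2.224 -1.117 4.043
v -2.503 -0.831 2.279
v -2.843 -0.626 2.416
v -3.205 -0.579 2.622
v -3.529 -0.699 2.862
v -3.756 -0.965 3.094
v -3.849 -1.331 3.279
v -3.791 -1.733 3.383
v -3.592 -2.103 3.39
v -3.286 -2.376 3.297
v -2.927 -2.505 3.122
v -2.576 -2.468 2.894
v -2.295 -2.27 2.652
v -2.131 -1.948 2.439
v -2.113 -1.555 2.292
v 0.612 -3.869 -1.672
v 0.281 -4.571 -0.048
v 1.179 -2.66 -1.033
v 0.848 -3.362 0.59
v 1.952 -4.498 -1.67
v 1.621 -5.2 -0.047
v 2.519 -3.289 -1.032
v 2.188 -3.991 0.592
v -5.014 2.76 1.012
v -4.759 2.516 1.752
v -4.517 4.065 1.272
v -4.262 3.82 2.012
v -3.238 2.24 0.228
v -2.983 1.995 0.968
v -2.741 3.544 0.488
v -2.486 3.3 1.228
f 2 1 4
f 2 4 3
f 4 1 5
f 4 5 3
f 5 1 6
f 5 6 3
f 6 1 7
f 6 7 3
f 7 1 8
f 7 8 3
f 8 1 9
f 8 9 3
f 9 1 10
f 9 10 3
f 10 1 11
f 10 11 3
f 11 1 12
f 11 12 3
f 12 1 13
f 12 13 3
f 13 1 14
f 13 14 3
f 14 1 15
f 14 15 3
f 15 1 16
f 15 16 3
f 16 1 17
f 16 17 3
f 17 1 2
f 17 2 3
f 19 21 18
f 22 19 18
f 18 21 20
f 20 22 18
f 19 25 21
f 23 19 22
f 23 25 19
f 21 25 20
f 24 22 20
f 20 25 24
f 24 23 22
f 25 23 24
f 27 29 26
f 30 27 26
f 26 29 28
f 28 30 26
f 27 33 29
f 31 27 30
f 31 33 27
f 29 33 28
f 32 30 28
f 28 33 32
f 32 31 30
f 33 31 32



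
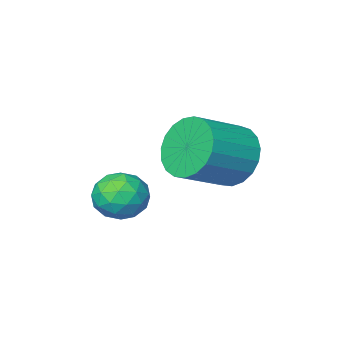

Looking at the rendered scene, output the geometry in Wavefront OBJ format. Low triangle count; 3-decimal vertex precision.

v 0.344 -0.06 -4.156
v 0.647 0.389 -3.74
v 0.973 -0.869 -3.74
v 1.276 -0.42 -3.324
v 0.621 -0.589 -3.225
v 0.232 -0.089 -3.483
v 1.388 -0.391 -3.997
v 0.999 0.109 -4.255
v 1.292 0.185 -3.642
v 0.818 0.062 -3.165
v 0.802 -0.542 -4.315
v 0.328 -0.665 -3.838
v 0.441 0.236 -3.985
v 1.179 -0.716 -3.495
v 0.794 -0.815 -3.437
v 0.972 -0.551 -3.193
v 0.197 -0.046 -3.834
v 0.375 0.219 -3.589
v 0.359 -0.356 -3.286
v 1.245 -0.699 -3.891
v 1.423 -0.434 -3.646
v 0.648 0.071 -4.287
v 0.826 0.335 -4.043
v 1.261 -0.124 -4.194
v 0.998 0.38 -3.682
v 1.367 -0.096 -3.437
v 1.433 -0.079 -3.833
v 1.205 0.215 -3.985
v 0.719 0.308 -3.402
v 1.088 -0.168 -3.157
v 0.703 -0.267 -3.099
v 0.475 0.026 -3.251
v 1.098 0.188 -3.344
v 0.532 -0.312 -4.323
v 0.901 -0.788 -4.078
v 1.145 -0.506 -4.229
v 0.917 -0.213 -4.381
v 0.253 -0.384 -4.043
v 0.622 -0.86 -3.798
v 0.415 -0.695 -3.495
v 0.187 -0.401 -3.647
v 0.522 -0.668 -4.136
v -1.805 0.123 -2.999
v -1.504 0.563 -3.674
v -0.273 0.637 -3.076
v -0.575 0.197 -2.401
v -1.623 0.825 -3.461
v -0.392 0.899 -2.863
v -1.773 0.965 -3.169
v -0.543 1.039 -2.571
v -1.929 0.96 -2.847
v -0.699 1.034 -2.249
v -2.064 0.811 -2.552
v -0.833 0.884 -1.954
v -2.154 0.542 -2.334
v -0.923 0.616 -1.736
v -2.183 0.201 -2.23
v -0.953 0.275 -1.633
v -2.148 -0.154 -2.26
v -0.917 -0.08 -1.662
v -2.053 -0.461 -2.418
v -0.822 -0.387 -1.82
v -1.915 -0.666 -2.676
v -0.684 -0.592 -2.078
v -1.758 -0.736 -2.99
v -0.528 -0.662 -2.392
v -1.61 -0.656 -3.305
v -0.379 -0.583 -2.707
v -1.495 -0.442 -3.568
v -0.264 -0.369 -2.97
v -1.434 -0.131 -3.732
v -0.203 -0.057 -3.134
v -1.437 0.225 -3.769
v -0.207 0.299 -3.172
f 1 38 17
f 38 12 41
f 17 41 6
f 38 41 17
f 1 17 13
f 17 6 18
f 13 18 2
f 17 18 13
f 1 13 22
f 13 2 23
f 22 23 8
f 13 23 22
f 1 22 34
f 22 8 37
f 34 37 11
f 22 37 34
f 1 34 38
f 34 11 42
f 38 42 12
f 34 42 38
f 2 18 29
f 18 6 32
f 29 32 10
f 18 32 29
f 6 41 19
f 41 12 40
f 19 40 5
f 41 40 19
f 12 42 39
f 42 11 35
f 39 35 3
f 42 35 39
f 11 37 36
f 37 8 24
f 36 24 7
f 37 24 36
f 8 23 28
f 23 2 25
f 28 25 9
f 23 25 28
f 4 30 16
f 30 10 31
f 16 31 5
f 30 31 16
f 4 16 14
f 16 5 15
f 14 15 3
f 16 15 14
f 4 14 21
f 14 3 20
f 21 20 7
f 14 20 21
f 4 21 26
f 21 7 27
f 26 27 9
f 21 27 26
f 4 26 30
f 26 9 33
f 30 33 10
f 26 33 30
f 5 31 19
f 31 10 32
f 19 32 6
f 31 32 19
f 3 15 39
f 15 5 40
f 39 40 12
f 15 40 39
f 7 20 36
f 20 3 35
f 36 35 11
f 20 35 36
f 9 27 28
f 27 7 24
f 28 24 8
f 27 24 28
f 10 33 29
f 33 9 25
f 29 25 2
f 33 25 29
f 44 43 47
f 44 47 45
f 45 47 48
f 45 48 46
f 47 43 49
f 47 49 48
f 48 49 50
f 48 50 46
f 49 43 51
f 49 51 50
f 50 51 52
f 50 52 46
f 51 43 53
f 51 53 52
f 52 53 54
f 52 54 46
f 53 43 55
f 53 55 54
f 54 55 56
f 54 56 46
f 55 43 57
f 55 57 56
f 56 57 58
f 56 58 46
f 57 43 59
f 57 59 58
f 58 59 60
f 58 60 46
f 59 43 61
f 59 61 60
f 60 61 62
f 60 62 46
f 61 43 63
f 61 63 62
f 62 63 64
f 62 64 46
f 63 43 65
f 63 65 64
f 64 65 66
f 64 66 46
f 65 43 67
f 65 67 66
f 66 67 68
f 66 68 46
f 67 43 69
f 67 69 68
f 68 69 70
f 68 70 46
f 69 43 71
f 69 71 70
f 70 71 72
f 70 72 46
f 71 43 73
f 71 73 72
f 72 73 74
f 72 74 46
f 73 43 44
f 73 44 74
f 74 44 45
f 74 45 46



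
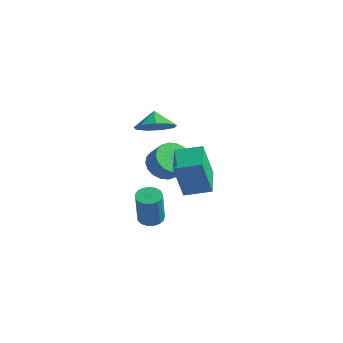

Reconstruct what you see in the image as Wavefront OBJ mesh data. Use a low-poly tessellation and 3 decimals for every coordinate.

v 0.905 -0.653 -1.112
v 1.354 -0.185 -1.068
v 1.644 -0.638 0.796
v 1.195 -1.107 0.752
v 1.088 -0.041 -0.992
v 1.378 -0.495 0.872
v 0.781 -0.038 -0.943
v 1.071 -0.491 0.921
v 0.502 -0.176 -0.933
v 0.792 -0.629 0.931
v 0.316 -0.423 -0.964
v 0.606 -0.876 0.9
v 0.264 -0.722 -1.029
v 0.554 -1.176 0.835
v 0.359 -1.006 -1.113
v 0.649 -1.46 0.751
v 0.58 -1.21 -1.197
v 0.87 -1.663 0.667
v 0.875 -1.285 -1.261
v 1.164 -1.739 0.603
v 1.176 -1.216 -1.291
v 1.466 -1.67 0.573
v 1.416 -1.018 -1.28
v 1.706 -1.472 0.584
v 1.539 -0.736 -1.231
v 1.829 -1.19 0.633
v 1.516 -0.436 -1.154
v 1.806 -0.889 0.71
v -1.723 3.216 -0.346
v -1.069 2.856 -0.981
v -0.283 2.745 -0.109
v -0.937 3.104 0.526
v -0.993 3.285 -0.996
v -0.206 3.174 -0.123
v -1.061 3.7 -0.882
v -0.274 3.589 -0.009
v -1.26 4.02 -0.661
v -0.474 3.908 0.211
v -1.551 4.18 -0.379
v -0.765 4.069 0.494
v -1.876 4.149 -0.09
v -1.09 4.038 0.783
v -2.171 3.933 0.149
v -1.385 3.822 1.021
v -2.377 3.575 0.289
v -1.591 3.464 1.161
v -2.454 3.146 0.303
v -1.667 3.035 1.176
v -2.386 2.731 0.189
v -1.599 2.62 1.062
v -2.186 2.412 -0.031
v -1.4 2.3 0.841
v -1.895 2.251 -0.314
v -1.109 2.14 0.559
v -1.57 2.282 -0.603
v -0.784 2.171 0.27
v -1.275 2.498 -0.841
v -0.489 2.387 0.031
v 4.033 -1.954 2.388
v 3.813 -2.418 4.258
v 2.996 -0.661 2.587
v 2.776 -1.125 4.457
v 5.064 -1.175 2.703
v 4.844 -1.639 4.573
v 4.027 0.118 2.902
v 3.807 -0.346 4.772
v -1.866 2.8 2.463
v -1.328 2.206 3.172
v -2.354 3.26 3.217
v -0.961 2.824 3.033
v -1.017 3.431 2.628
v -1.47 3.742 2.145
v -2.109 3.613 1.81
v -2.633 3.103 1.781
v -2.799 2.452 2.071
v -2.528 1.963 2.544
v -1.947 1.866 2.979
f 2 1 5
f 2 5 3
f 3 5 6
f 3 6 4
f 5 1 7
f 5 7 6
f 6 7 8
f 6 8 4
f 7 1 9
f 7 9 8
f 8 9 10
f 8 10 4
f 9 1 11
f 9 11 10
f 10 11 12
f 10 12 4
f 11 1 13
f 11 13 12
f 12 13 14
f 12 14 4
f 13 1 15
f 13 15 14
f 14 15 16
f 14 16 4
f 15 1 17
f 15 17 16
f 16 17 18
f 16 18 4
f 17 1 19
f 17 19 18
f 18 19 20
f 18 20 4
f 19 1 21
f 19 21 20
f 20 21 22
f 20 22 4
f 21 1 23
f 21 23 22
f 22 23 24
f 22 24 4
f 23 1 25
f 23 25 24
f 24 25 26
f 24 26 4
f 25 1 27
f 25 27 26
f 26 27 28
f 26 28 4
f 27 1 2
f 27 2 28
f 28 2 3
f 28 3 4
f 30 29 33
f 30 33 31
f 31 33 34
f 31 34 32
f 33 29 35
f 33 35 34
f 34 35 36
f 34 36 32
f 35 29 37
f 35 37 36
f 36 37 38
f 36 38 32
f 37 29 39
f 37 39 38
f 38 39 40
f 38 40 32
f 39 29 41
f 39 41 40
f 40 41 42
f 40 42 32
f 41 29 43
f 41 43 42
f 42 43 44
f 42 44 32
f 43 29 45
f 43 45 44
f 44 45 46
f 44 46 32
f 45 29 47
f 45 47 46
f 46 47 48
f 46 48 32
f 47 29 49
f 47 49 48
f 48 49 50
f 48 50 32
f 49 29 51
f 49 51 50
f 50 51 52
f 50 52 32
f 51 29 53
f 51 53 52
f 52 53 54
f 52 54 32
f 53 29 55
f 53 55 54
f 54 55 56
f 54 56 32
f 55 29 57
f 55 57 56
f 56 57 58
f 56 58 32
f 57 29 30
f 57 30 58
f 58 30 31
f 58 31 32
f 60 62 59
f 63 60 59
f 59 62 61
f 61 63 59
f 60 66 62
f 64 60 63
f 64 66 60
f 62 66 61
f 65 63 61
f 61 66 65
f 65 64 63
f 66 64 65
f 68 67 70
f 68 70 69
f 70 67 71
f 70 71 69
f 71 67 72
f 71 72 69
f 72 67 73
f 72 73 69
f 73 67 74
f 73 74 69
f 74 67 75
f 74 75 69
f 75 67 76
f 75 76 69
f 76 67 77
f 76 77 69
f 77 67 68
f 77 68 69



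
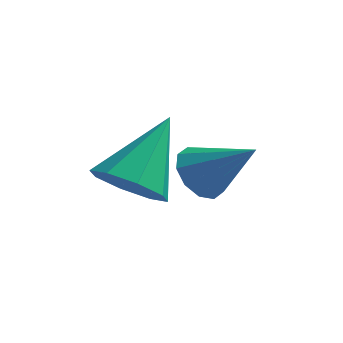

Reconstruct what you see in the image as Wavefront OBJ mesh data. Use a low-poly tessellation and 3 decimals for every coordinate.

v -2.322 3.538 1.112
v -1.956 3.207 0.615
v -1.158 3.362 2.088
v -1.868 3.63 0.587
v -1.954 4.017 0.759
v -2.18 4.222 1.065
v -2.461 4.165 1.39
v -2.688 3.869 1.608
v -2.776 3.446 1.636
v -2.691 3.059 1.465
v -2.464 2.854 1.158
v -2.184 2.911 0.833
v -3.198 1.555 1.787
v -2.842 0.972 2.276
v -2.762 2.865 3.033
v -2.427 1.23 1.859
v -2.463 1.679 1.4
v -2.93 2.055 1.167
v -3.554 2.138 1.298
v -3.969 1.88 1.715
v -3.933 1.431 2.174
v -3.466 1.055 2.407
f 2 1 4
f 2 4 3
f 4 1 5
f 4 5 3
f 5 1 6
f 5 6 3
f 6 1 7
f 6 7 3
f 7 1 8
f 7 8 3
f 8 1 9
f 8 9 3
f 9 1 10
f 9 10 3
f 10 1 11
f 10 11 3
f 11 1 12
f 11 12 3
f 12 1 2
f 12 2 3
f 14 13 16
f 14 16 15
f 16 13 17
f 16 17 15
f 17 13 18
f 17 18 15
f 18 13 19
f 18 19 15
f 19 13 20
f 19 20 15
f 20 13 21
f 20 21 15
f 21 13 22
f 21 22 15
f 22 13 14
f 22 14 15



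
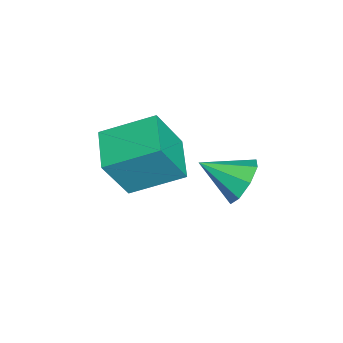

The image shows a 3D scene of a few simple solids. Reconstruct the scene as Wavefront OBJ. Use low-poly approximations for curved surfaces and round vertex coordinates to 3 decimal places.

v 1.265 -3.905 -3.935
v 1.667 -4.429 -2.723
v 1.102 -2.613 -3.322
v 1.503 -3.136 -2.11
v 2.377 -3.644 -4.19
v 2.778 -4.167 -2.978
v 2.213 -2.351 -3.577
v 2.615 -2.875 -2.365
v 2.917 -1.028 -2.946
v 3.357 -1.254 -3.352
v 2.883 -2.012 -2.434
v 3.556 -1.053 -2.952
v 3.381 -0.837 -2.549
v 2.934 -0.733 -2.378
v 2.476 -0.802 -2.54
v 2.277 -1.003 -2.94
v 2.453 -1.219 -3.343
v 2.9 -1.322 -3.514
f 2 4 1
f 5 2 1
f 1 4 3
f 3 5 1
f 2 8 4
f 6 2 5
f 6 8 2
f 4 8 3
f 7 5 3
f 3 8 7
f 7 6 5
f 8 6 7
f 10 9 12
f 10 12 11
f 12 9 13
f 12 13 11
f 13 9 14
f 13 14 11
f 14 9 15
f 14 15 11
f 15 9 16
f 15 16 11
f 16 9 17
f 16 17 11
f 17 9 18
f 17 18 11
f 18 9 10
f 18 10 11



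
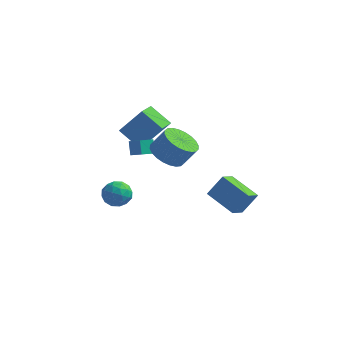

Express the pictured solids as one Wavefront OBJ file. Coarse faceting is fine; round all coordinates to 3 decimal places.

v 2.286 -3.775 2.968
v 3.088 -4.373 2.588
v 3.817 -4.122 3.733
v 3.014 -3.525 4.112
v 3.19 -3.996 2.44
v 3.919 -3.745 3.585
v 3.155 -3.585 2.373
v 3.883 -3.335 3.518
v 2.987 -3.204 2.396
v 3.716 -2.953 3.541
v 2.712 -2.909 2.507
v 3.441 -2.659 3.651
v 2.373 -2.746 2.687
v 3.101 -2.496 3.832
v 2.02 -2.74 2.91
v 2.749 -2.49 4.055
v 1.708 -2.892 3.142
v 2.436 -2.641 4.287
v 1.483 -3.178 3.347
v 2.212 -2.927 4.492
v 1.381 -3.555 3.495
v 2.11 -3.304 4.64
v 1.417 -3.965 3.562
v 2.145 -3.715 4.707
v 1.584 -4.347 3.539
v 2.313 -4.096 4.684
v 1.859 -4.641 3.429
v 2.588 -4.391 4.573
v 2.199 -4.804 3.248
v 2.927 -4.554 4.393
v 2.551 -4.81 3.025
v 3.28 -4.56 4.17
v 2.864 -4.659 2.793
v 3.592 -4.408 3.938
v 4.245 1.832 -4.321
v 4.114 0.761 -3.773
v 2.443 2.423 -3.598
v 2.311 1.352 -3.05
v 4.929 2.388 -3.07
v 4.797 1.317 -2.522
v 3.126 2.979 -2.347
v 2.995 1.908 -1.799
v -0.071 -3.446 3.178
v 0.806 -3.903 3.723
v 0.374 -2.79 3.012
v 1.252 -3.248 3.557
v 0.208 -3.832 2.403
v 1.086 -4.29 2.948
v 0.654 -3.177 2.237
v 1.531 -3.634 2.782
v -0.389 -1.603 1.616
v -1.652 -1.459 2.553
v -0.364 -0.561 1.488
v -1.628 -0.417 2.426
v 0.908 -1.423 3.334
v -0.356 -1.279 4.272
v 0.932 -0.381 3.207
v -0.331 -0.237 4.144
v -0.938 -2.018 -1.702
v -0.337 -2.582 -1.332
v -1.923 -3.098 -1.748
v -1.322 -3.662 -1.378
v -1.67 -2.987 -0.887
v -1.061 -2.319 -0.859
v -1.199 -3.361 -2.221
v -0.59 -2.693 -2.193
v -0.498 -3.412 -1.653
v -0.789 -3.181 -0.828
v -1.471 -2.499 -2.252
v -1.762 -2.268 -1.427
v -0.551 -2.205 -1.513
v -1.709 -3.475 -1.567
v -1.914 -3.078 -1.278
v -1.56 -3.41 -1.061
v -0.977 -2.051 -1.235
v -0.623 -2.382 -1.018
v -1.407 -2.621 -0.756
v -1.637 -3.298 -2.062
v -1.283 -3.629 -1.845
v -0.7 -2.27 -2.019
v -0.346 -2.602 -1.802
v -0.853 -3.059 -2.324
v -0.292 -3.024 -1.484
v -0.871 -3.659 -1.511
v -0.799 -3.482 -2.006
v -0.441 -3.089 -1.99
v -0.463 -2.889 -0.999
v -1.042 -3.524 -1.026
v -1.247 -3.127 -0.738
v -0.889 -2.734 -0.721
v -0.558 -3.377 -1.188
v -1.218 -2.156 -2.054
v -1.797 -2.791 -2.081
v -1.371 -2.946 -2.359
v -1.013 -2.553 -2.342
v -1.389 -2.021 -1.569
v -1.968 -2.656 -1.596
v -1.819 -2.591 -1.09
v -1.461 -2.198 -1.074
v -1.702 -2.303 -1.892
f 2 1 5
f 2 5 3
f 3 5 6
f 3 6 4
f 5 1 7
f 5 7 6
f 6 7 8
f 6 8 4
f 7 1 9
f 7 9 8
f 8 9 10
f 8 10 4
f 9 1 11
f 9 11 10
f 10 11 12
f 10 12 4
f 11 1 13
f 11 13 12
f 12 13 14
f 12 14 4
f 13 1 15
f 13 15 14
f 14 15 16
f 14 16 4
f 15 1 17
f 15 17 16
f 16 17 18
f 16 18 4
f 17 1 19
f 17 19 18
f 18 19 20
f 18 20 4
f 19 1 21
f 19 21 20
f 20 21 22
f 20 22 4
f 21 1 23
f 21 23 22
f 22 23 24
f 22 24 4
f 23 1 25
f 23 25 24
f 24 25 26
f 24 26 4
f 25 1 27
f 25 27 26
f 26 27 28
f 26 28 4
f 27 1 29
f 27 29 28
f 28 29 30
f 28 30 4
f 29 1 31
f 29 31 30
f 30 31 32
f 30 32 4
f 31 1 33
f 31 33 32
f 32 33 34
f 32 34 4
f 33 1 2
f 33 2 34
f 34 2 3
f 34 3 4
f 36 38 35
f 39 36 35
f 35 38 37
f 37 39 35
f 36 42 38
f 40 36 39
f 40 42 36
f 38 42 37
f 41 39 37
f 37 42 41
f 41 40 39
f 42 40 41
f 44 46 43
f 47 44 43
f 43 46 45
f 45 47 43
f 44 50 46
f 48 44 47
f 48 50 44
f 46 50 45
f 49 47 45
f 45 50 49
f 49 48 47
f 50 48 49
f 52 54 51
f 55 52 51
f 51 54 53
f 53 55 51
f 52 58 54
f 56 52 55
f 56 58 52
f 54 58 53
f 57 55 53
f 53 58 57
f 57 56 55
f 58 56 57
f 59 96 75
f 96 70 99
f 75 99 64
f 96 99 75
f 59 75 71
f 75 64 76
f 71 76 60
f 75 76 71
f 59 71 80
f 71 60 81
f 80 81 66
f 71 81 80
f 59 80 92
f 80 66 95
f 92 95 69
f 80 95 92
f 59 92 96
f 92 69 100
f 96 100 70
f 92 100 96
f 60 76 87
f 76 64 90
f 87 90 68
f 76 90 87
f 64 99 77
f 99 70 98
f 77 98 63
f 99 98 77
f 70 100 97
f 100 69 93
f 97 93 61
f 100 93 97
f 69 95 94
f 95 66 82
f 94 82 65
f 95 82 94
f 66 81 86
f 81 60 83
f 86 83 67
f 81 83 86
f 62 88 74
f 88 68 89
f 74 89 63
f 88 89 74
f 62 74 72
f 74 63 73
f 72 73 61
f 74 73 72
f 62 72 79
f 72 61 78
f 79 78 65
f 72 78 79
f 62 79 84
f 79 65 85
f 84 85 67
f 79 85 84
f 62 84 88
f 84 67 91
f 88 91 68
f 84 91 88
f 63 89 77
f 89 68 90
f 77 90 64
f 89 90 77
f 61 73 97
f 73 63 98
f 97 98 70
f 73 98 97
f 65 78 94
f 78 61 93
f 94 93 69
f 78 93 94
f 67 85 86
f 85 65 82
f 86 82 66
f 85 82 86
f 68 91 87
f 91 67 83
f 87 83 60
f 91 83 87



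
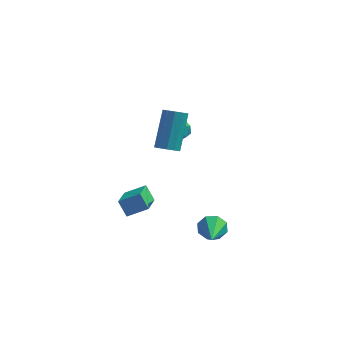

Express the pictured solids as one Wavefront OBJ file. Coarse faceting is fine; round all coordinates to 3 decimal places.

v -1.462 2.45 1.151
v -0.803 2.585 1.185
v -1.237 1.415 0.895
v -0.578 1.55 0.929
v -0.951 1.55 1.49
v -1.09 2.189 1.647
v -0.95 1.811 0.433
v -1.089 2.45 0.59
v -0.487 2.19 0.741
v -0.488 2.028 1.394
v -1.552 1.972 0.686
v -1.553 1.81 1.339
v -0.879 -0.654 1.786
v -0.617 -0.242 1.438
v -0.559 1.046 3.006
v -0.821 0.634 3.354
v -0.984 -0.195 1.413
v -0.926 1.092 2.982
v -1.311 -0.324 1.531
v -1.253 0.963 3.1
v -1.473 -0.579 1.746
v -1.415 0.709 3.315
v -1.408 -0.862 1.977
v -1.35 0.425 3.545
v -1.141 -1.066 2.134
v -1.083 0.222 3.702
v -0.774 -1.112 2.158
v -0.716 0.175 3.727
v -0.447 -0.983 2.04
v -0.389 0.304 3.609
v -0.285 -0.729 1.825
v -0.227 0.559 3.394
v -0.35 -0.445 1.595
v -0.292 0.842 3.163
v -3.249 0.712 -2.892
v -3.118 -0.807 -2.21
v -2.31 1.012 -2.404
v -2.179 -0.507 -1.722
v -2.781 0.427 -3.618
v -2.65 -1.092 -2.936
v -1.842 0.727 -3.13
v -1.711 -0.792 -2.448
v 1.243 -0.85 -3.116
v 1.594 -0.988 -3.717
v 1.557 -2.37 -2.584
v 1.917 -0.786 -3.33
v 1.845 -0.621 -2.817
v 1.421 -0.591 -2.479
v 0.892 -0.712 -2.514
v 0.569 -0.915 -2.901
v 0.641 -1.079 -3.414
v 1.065 -1.109 -3.752
f 1 12 6
f 1 6 2
f 1 2 8
f 1 8 11
f 1 11 12
f 2 6 10
f 6 12 5
f 12 11 3
f 11 8 7
f 8 2 9
f 4 10 5
f 4 5 3
f 4 3 7
f 4 7 9
f 4 9 10
f 5 10 6
f 3 5 12
f 7 3 11
f 9 7 8
f 10 9 2
f 14 13 17
f 14 17 15
f 15 17 18
f 15 18 16
f 17 13 19
f 17 19 18
f 18 19 20
f 18 20 16
f 19 13 21
f 19 21 20
f 20 21 22
f 20 22 16
f 21 13 23
f 21 23 22
f 22 23 24
f 22 24 16
f 23 13 25
f 23 25 24
f 24 25 26
f 24 26 16
f 25 13 27
f 25 27 26
f 26 27 28
f 26 28 16
f 27 13 29
f 27 29 28
f 28 29 30
f 28 30 16
f 29 13 31
f 29 31 30
f 30 31 32
f 30 32 16
f 31 13 33
f 31 33 32
f 32 33 34
f 32 34 16
f 33 13 14
f 33 14 34
f 34 14 15
f 34 15 16
f 36 38 35
f 39 36 35
f 35 38 37
f 37 39 35
f 36 42 38
f 40 36 39
f 40 42 36
f 38 42 37
f 41 39 37
f 37 42 41
f 41 40 39
f 42 40 41
f 44 43 46
f 44 46 45
f 46 43 47
f 46 47 45
f 47 43 48
f 47 48 45
f 48 43 49
f 48 49 45
f 49 43 50
f 49 50 45
f 50 43 51
f 50 51 45
f 51 43 52
f 51 52 45
f 52 43 44
f 52 44 45



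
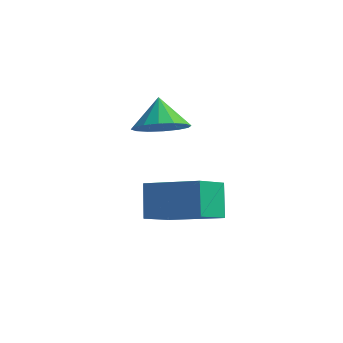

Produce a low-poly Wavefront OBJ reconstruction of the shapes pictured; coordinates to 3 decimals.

v 0.735 3.259 3.058
v 1.444 2.832 3.653
v 0.285 3.941 4.082
v 1.671 3.269 3.462
v 1.647 3.703 3.162
v 1.378 4.019 2.835
v 0.937 4.131 2.567
v 0.442 4.009 2.431
v 0.025 3.687 2.462
v -0.202 3.25 2.653
v -0.178 2.816 2.953
v 0.091 2.5 3.28
v 0.532 2.388 3.548
v 1.027 2.51 3.684
v 2.709 -0.025 0.943
v 2.484 -1.298 1.663
v 2.33 0.678 2.068
v 2.105 -0.595 2.788
v 4.675 -0.005 1.592
v 4.45 -1.278 2.312
v 4.296 0.698 2.717
v 4.071 -0.575 3.437
f 2 1 4
f 2 4 3
f 4 1 5
f 4 5 3
f 5 1 6
f 5 6 3
f 6 1 7
f 6 7 3
f 7 1 8
f 7 8 3
f 8 1 9
f 8 9 3
f 9 1 10
f 9 10 3
f 10 1 11
f 10 11 3
f 11 1 12
f 11 12 3
f 12 1 13
f 12 13 3
f 13 1 14
f 13 14 3
f 14 1 2
f 14 2 3
f 16 18 15
f 19 16 15
f 15 18 17
f 17 19 15
f 16 22 18
f 20 16 19
f 20 22 16
f 18 22 17
f 21 19 17
f 17 22 21
f 21 20 19
f 22 20 21



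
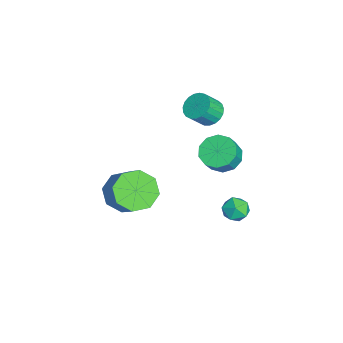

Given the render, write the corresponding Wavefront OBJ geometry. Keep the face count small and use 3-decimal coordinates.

v 2.632 3.428 -0.864
v 3.313 3.238 -0.625
v 2.227 2.322 -0.595
v 2.908 2.132 -0.356
v 2.502 2.625 0.029
v 2.752 3.309 -0.137
v 2.788 2.251 -1.083
v 3.038 2.935 -1.249
v 3.409 2.51 -0.76
v 3.233 2.741 -0.073
v 2.307 2.819 -1.147
v 2.131 3.05 -0.46
v -1.671 1.742 2.511
v -0.979 1.706 2.175
v -0.597 1.043 3.034
v -1.289 1.078 3.369
v -0.949 1.965 2.362
v -0.567 1.302 3.22
v -1.045 2.185 2.574
v -0.662 1.522 3.432
v -1.248 2.328 2.775
v -0.866 1.665 3.634
v -1.525 2.37 2.931
v -1.143 1.707 3.789
v -1.827 2.303 3.014
v -1.444 1.64 3.872
v -2.102 2.139 3.01
v -1.72 1.476 3.868
v -2.302 1.907 2.92
v -1.92 1.244 3.778
v -2.394 1.645 2.759
v -2.012 0.982 3.617
v -2.36 1.401 2.555
v -1.978 0.738 3.413
v -2.208 1.215 2.343
v -1.825 0.552 3.202
v -1.962 1.121 2.161
v -1.58 0.457 3.019
v -1.666 1.133 2.039
v -1.284 0.47 2.897
v -1.371 1.251 1.998
v -0.989 0.588 2.857
v -1.128 1.454 2.047
v -0.746 0.791 2.905
v 1.102 2.262 1.789
v 1.607 1.699 1.265
v 2.163 1.395 2.127
v 1.658 1.958 2.651
v 1.865 2.206 1.277
v 2.421 1.902 2.14
v 1.831 2.734 1.485
v 2.387 2.43 2.348
v 1.519 3.082 1.809
v 2.075 2.778 2.672
v 1.047 3.116 2.125
v 1.603 2.813 2.988
v 0.597 2.825 2.313
v 1.153 2.521 3.175
v 0.339 2.318 2.3
v 0.895 2.014 3.163
v 0.373 1.79 2.092
v 0.929 1.486 2.955
v 0.685 1.442 1.768
v 1.241 1.138 2.631
v 1.157 1.407 1.452
v 1.713 1.104 2.315
v 3.228 -2.206 1.213
v 4.032 -2.375 0.496
v 5.255 -1.882 1.75
v 4.452 -1.714 2.467
v 3.741 -1.593 0.472
v 4.965 -1.101 1.726
v 3.15 -1.171 0.882
v 4.374 -0.678 2.136
v 2.605 -1.355 1.486
v 3.828 -0.862 2.74
v 2.425 -2.038 1.93
v 3.648 -1.545 3.184
v 2.715 -2.819 1.954
v 3.939 -2.327 3.208
v 3.306 -3.242 1.544
v 4.53 -2.749 2.798
v 3.852 -3.058 0.94
v 5.075 -2.565 2.194
f 1 12 6
f 1 6 2
f 1 2 8
f 1 8 11
f 1 11 12
f 2 6 10
f 6 12 5
f 12 11 3
f 11 8 7
f 8 2 9
f 4 10 5
f 4 5 3
f 4 3 7
f 4 7 9
f 4 9 10
f 5 10 6
f 3 5 12
f 7 3 11
f 9 7 8
f 10 9 2
f 14 13 17
f 14 17 15
f 15 17 18
f 15 18 16
f 17 13 19
f 17 19 18
f 18 19 20
f 18 20 16
f 19 13 21
f 19 21 20
f 20 21 22
f 20 22 16
f 21 13 23
f 21 23 22
f 22 23 24
f 22 24 16
f 23 13 25
f 23 25 24
f 24 25 26
f 24 26 16
f 25 13 27
f 25 27 26
f 26 27 28
f 26 28 16
f 27 13 29
f 27 29 28
f 28 29 30
f 28 30 16
f 29 13 31
f 29 31 30
f 30 31 32
f 30 32 16
f 31 13 33
f 31 33 32
f 32 33 34
f 32 34 16
f 33 13 35
f 33 35 34
f 34 35 36
f 34 36 16
f 35 13 37
f 35 37 36
f 36 37 38
f 36 38 16
f 37 13 39
f 37 39 38
f 38 39 40
f 38 40 16
f 39 13 41
f 39 41 40
f 40 41 42
f 40 42 16
f 41 13 43
f 41 43 42
f 42 43 44
f 42 44 16
f 43 13 14
f 43 14 44
f 44 14 15
f 44 15 16
f 46 45 49
f 46 49 47
f 47 49 50
f 47 50 48
f 49 45 51
f 49 51 50
f 50 51 52
f 50 52 48
f 51 45 53
f 51 53 52
f 52 53 54
f 52 54 48
f 53 45 55
f 53 55 54
f 54 55 56
f 54 56 48
f 55 45 57
f 55 57 56
f 56 57 58
f 56 58 48
f 57 45 59
f 57 59 58
f 58 59 60
f 58 60 48
f 59 45 61
f 59 61 60
f 60 61 62
f 60 62 48
f 61 45 63
f 61 63 62
f 62 63 64
f 62 64 48
f 63 45 65
f 63 65 64
f 64 65 66
f 64 66 48
f 65 45 46
f 65 46 66
f 66 46 47
f 66 47 48
f 68 67 71
f 68 71 69
f 69 71 72
f 69 72 70
f 71 67 73
f 71 73 72
f 72 73 74
f 72 74 70
f 73 67 75
f 73 75 74
f 74 75 76
f 74 76 70
f 75 67 77
f 75 77 76
f 76 77 78
f 76 78 70
f 77 67 79
f 77 79 78
f 78 79 80
f 78 80 70
f 79 67 81
f 79 81 80
f 80 81 82
f 80 82 70
f 81 67 83
f 81 83 82
f 82 83 84
f 82 84 70
f 83 67 68
f 83 68 84
f 84 68 69
f 84 69 70



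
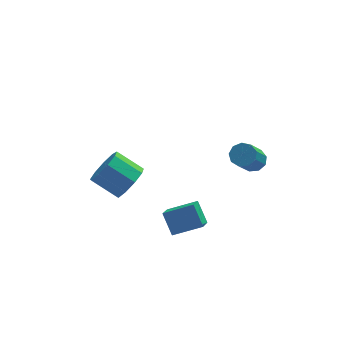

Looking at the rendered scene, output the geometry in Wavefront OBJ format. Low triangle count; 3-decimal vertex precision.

v -1.036 -0.73 -2.258
v -1.308 -1.495 -1.784
v -1.37 -0.056 -1.362
v -1.642 -0.821 -0.888
v 0.262 -0.839 -1.692
v -0.01 -1.604 -1.218
v -0.072 -0.165 -0.796
v -0.344 -0.93 -0.322
v 2.082 -1.245 2.767
v 2.452 -0.981 3.144
v 1.867 -1.971 4.41
v 1.498 -2.235 4.033
v 2.099 -0.784 3.135
v 1.514 -1.774 4.401
v 1.739 -0.803 2.954
v 1.154 -1.793 4.22
v 1.54 -1.029 2.685
v 0.955 -2.018 3.951
v 1.594 -1.356 2.455
v 1.009 -2.345 3.721
v 1.877 -1.631 2.371
v 1.292 -2.62 3.637
v 2.256 -1.726 2.472
v 1.671 -2.715 3.738
v 2.554 -1.596 2.711
v 1.969 -2.585 3.977
v 2.631 -1.302 2.976
v 2.046 -2.291 4.243
v -2.747 2.39 -1.658
v -2.236 2.25 -0.857
v -3.363 2.811 -0.041
v -3.873 2.95 -0.842
v -2.114 2.848 -1.1
v -3.241 3.409 -0.284
v -2.288 3.231 -1.603
v -3.415 3.792 -0.788
v -2.677 3.221 -2.133
v -3.804 3.782 -1.317
v -3.098 2.822 -2.44
v -4.225 3.382 -1.624
v -3.354 2.22 -2.381
v -4.481 2.781 -1.565
v -3.327 1.698 -1.984
v -4.454 2.259 -1.168
v -3.027 1.499 -1.434
v -4.154 2.06 -0.618
v -2.597 1.717 -0.989
v -3.724 2.278 -0.173
f 2 4 1
f 5 2 1
f 1 4 3
f 3 5 1
f 2 8 4
f 6 2 5
f 6 8 2
f 4 8 3
f 7 5 3
f 3 8 7
f 7 6 5
f 8 6 7
f 10 9 13
f 10 13 11
f 11 13 14
f 11 14 12
f 13 9 15
f 13 15 14
f 14 15 16
f 14 16 12
f 15 9 17
f 15 17 16
f 16 17 18
f 16 18 12
f 17 9 19
f 17 19 18
f 18 19 20
f 18 20 12
f 19 9 21
f 19 21 20
f 20 21 22
f 20 22 12
f 21 9 23
f 21 23 22
f 22 23 24
f 22 24 12
f 23 9 25
f 23 25 24
f 24 25 26
f 24 26 12
f 25 9 27
f 25 27 26
f 26 27 28
f 26 28 12
f 27 9 10
f 27 10 28
f 28 10 11
f 28 11 12
f 30 29 33
f 30 33 31
f 31 33 34
f 31 34 32
f 33 29 35
f 33 35 34
f 34 35 36
f 34 36 32
f 35 29 37
f 35 37 36
f 36 37 38
f 36 38 32
f 37 29 39
f 37 39 38
f 38 39 40
f 38 40 32
f 39 29 41
f 39 41 40
f 40 41 42
f 40 42 32
f 41 29 43
f 41 43 42
f 42 43 44
f 42 44 32
f 43 29 45
f 43 45 44
f 44 45 46
f 44 46 32
f 45 29 47
f 45 47 46
f 46 47 48
f 46 48 32
f 47 29 30
f 47 30 48
f 48 30 31
f 48 31 32

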